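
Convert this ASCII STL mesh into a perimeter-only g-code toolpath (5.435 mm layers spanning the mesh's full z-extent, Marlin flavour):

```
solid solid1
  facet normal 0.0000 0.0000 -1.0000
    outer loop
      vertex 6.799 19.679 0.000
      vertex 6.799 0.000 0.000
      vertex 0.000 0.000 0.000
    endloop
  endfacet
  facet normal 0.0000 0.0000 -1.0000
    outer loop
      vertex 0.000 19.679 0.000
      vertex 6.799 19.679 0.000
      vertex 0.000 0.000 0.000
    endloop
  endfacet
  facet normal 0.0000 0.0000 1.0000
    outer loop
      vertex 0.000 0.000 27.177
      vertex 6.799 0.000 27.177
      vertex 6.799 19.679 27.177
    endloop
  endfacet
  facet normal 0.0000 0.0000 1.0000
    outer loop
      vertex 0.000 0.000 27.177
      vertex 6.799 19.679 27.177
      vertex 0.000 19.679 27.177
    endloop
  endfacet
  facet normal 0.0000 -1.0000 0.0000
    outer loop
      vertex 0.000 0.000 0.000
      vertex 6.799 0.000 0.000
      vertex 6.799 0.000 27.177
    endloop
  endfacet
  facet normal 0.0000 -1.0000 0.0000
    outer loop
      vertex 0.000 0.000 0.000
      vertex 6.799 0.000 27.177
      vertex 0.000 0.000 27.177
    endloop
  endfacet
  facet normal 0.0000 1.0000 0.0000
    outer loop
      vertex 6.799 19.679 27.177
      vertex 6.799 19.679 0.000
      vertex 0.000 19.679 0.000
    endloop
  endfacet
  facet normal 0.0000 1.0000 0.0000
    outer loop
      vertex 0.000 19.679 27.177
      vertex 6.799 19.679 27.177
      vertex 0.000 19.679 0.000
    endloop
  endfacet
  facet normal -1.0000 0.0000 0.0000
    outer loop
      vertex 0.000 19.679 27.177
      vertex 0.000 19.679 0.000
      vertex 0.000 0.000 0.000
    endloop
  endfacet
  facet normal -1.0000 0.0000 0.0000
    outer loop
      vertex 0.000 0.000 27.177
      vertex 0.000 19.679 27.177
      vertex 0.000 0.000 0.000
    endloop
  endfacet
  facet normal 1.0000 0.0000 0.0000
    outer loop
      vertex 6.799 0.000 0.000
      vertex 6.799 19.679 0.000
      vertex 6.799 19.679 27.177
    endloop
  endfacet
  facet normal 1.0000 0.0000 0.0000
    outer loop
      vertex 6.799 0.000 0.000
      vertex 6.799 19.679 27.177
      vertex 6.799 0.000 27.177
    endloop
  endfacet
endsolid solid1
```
; perimeter-only toolpath
G21 ; units = mm
G90 ; absolute positioning
G28 ; home
; layer 1
G0 Z5.435
G0 X0.000 Y0.000
G1 X6.799 Y0.000
G1 X6.799 Y19.679
G1 X0.000 Y19.679
G1 X0.000 Y0.000
; layer 2
G0 Z10.871
G0 X0.000 Y0.000
G1 X6.799 Y0.000
G1 X6.799 Y19.679
G1 X0.000 Y19.679
G1 X0.000 Y0.000
; layer 3
G0 Z16.306
G0 X0.000 Y0.000
G1 X6.799 Y0.000
G1 X6.799 Y19.679
G1 X0.000 Y19.679
G1 X0.000 Y0.000
; layer 4
G0 Z21.742
G0 X0.000 Y0.000
G1 X6.799 Y0.000
G1 X6.799 Y19.679
G1 X0.000 Y19.679
G1 X0.000 Y0.000
; layer 5
G0 Z27.177
G0 X0.000 Y0.000
G1 X6.799 Y0.000
G1 X6.799 Y19.679
G1 X0.000 Y19.679
G1 X0.000 Y0.000
M2 ; end

The solid is a rectangular box, roughly 6.8 × 19.7 mm footprint and 27.2 mm tall. Slicing at Δz = 5.435 mm — 5 equal slices spanning the solid's height, so layer i sits at z = i·h/5 — gives 5 non-empty perimeters. Each is a 4-segment closed polygon; G0 lifts to the layer z and rapids to the start vertex, then G1 traces the edges.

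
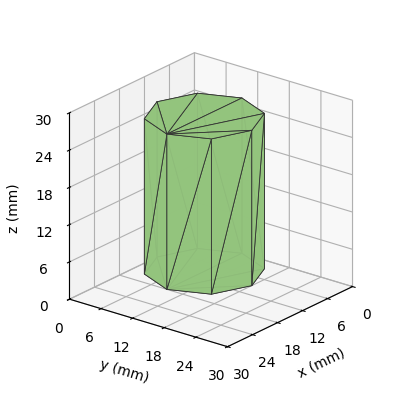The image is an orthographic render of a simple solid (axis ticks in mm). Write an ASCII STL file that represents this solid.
Reading the render: the shape is a regular 8-sided prism (a cylinder approximated with 8 flat sides), circumscribed radius ≈ 9 mm, height ≈ 25 mm (dimensions read to the nearest mm from the axis ticks). For the STL, each face is triangulated and given an outward normal.

solid part
  facet normal 0.0000 0.0000 -1.0000
    outer loop
      vertex 9.000 18.000 0.000
      vertex 15.364 15.364 0.000
      vertex 18.000 9.000 0.000
    endloop
  endfacet
  facet normal 0.0000 0.0000 -1.0000
    outer loop
      vertex 2.636 15.364 0.000
      vertex 9.000 18.000 0.000
      vertex 18.000 9.000 0.000
    endloop
  endfacet
  facet normal 0.0000 0.0000 -1.0000
    outer loop
      vertex 0.000 9.000 0.000
      vertex 2.636 15.364 0.000
      vertex 18.000 9.000 0.000
    endloop
  endfacet
  facet normal 0.0000 0.0000 -1.0000
    outer loop
      vertex 2.636 2.636 0.000
      vertex 0.000 9.000 0.000
      vertex 18.000 9.000 0.000
    endloop
  endfacet
  facet normal 0.0000 0.0000 -1.0000
    outer loop
      vertex 9.000 0.000 0.000
      vertex 2.636 2.636 0.000
      vertex 18.000 9.000 0.000
    endloop
  endfacet
  facet normal 0.0000 0.0000 -1.0000
    outer loop
      vertex 15.364 2.636 0.000
      vertex 9.000 0.000 0.000
      vertex 18.000 9.000 0.000
    endloop
  endfacet
  facet normal 0.0000 0.0000 1.0000
    outer loop
      vertex 18.000 9.000 25.000
      vertex 15.364 15.364 25.000
      vertex 9.000 18.000 25.000
    endloop
  endfacet
  facet normal 0.0000 0.0000 1.0000
    outer loop
      vertex 18.000 9.000 25.000
      vertex 9.000 18.000 25.000
      vertex 2.636 15.364 25.000
    endloop
  endfacet
  facet normal 0.0000 0.0000 1.0000
    outer loop
      vertex 18.000 9.000 25.000
      vertex 2.636 15.364 25.000
      vertex 0.000 9.000 25.000
    endloop
  endfacet
  facet normal 0.0000 0.0000 1.0000
    outer loop
      vertex 18.000 9.000 25.000
      vertex 0.000 9.000 25.000
      vertex 2.636 2.636 25.000
    endloop
  endfacet
  facet normal 0.0000 0.0000 1.0000
    outer loop
      vertex 18.000 9.000 25.000
      vertex 2.636 2.636 25.000
      vertex 9.000 0.000 25.000
    endloop
  endfacet
  facet normal 0.0000 0.0000 1.0000
    outer loop
      vertex 18.000 9.000 25.000
      vertex 9.000 0.000 25.000
      vertex 15.364 2.636 25.000
    endloop
  endfacet
  facet normal 0.9239 0.3827 0.0000
    outer loop
      vertex 18.000 9.000 0.000
      vertex 15.364 15.364 0.000
      vertex 15.364 15.364 25.000
    endloop
  endfacet
  facet normal 0.9239 0.3827 0.0000
    outer loop
      vertex 18.000 9.000 0.000
      vertex 15.364 15.364 25.000
      vertex 18.000 9.000 25.000
    endloop
  endfacet
  facet normal 0.3827 0.9239 0.0000
    outer loop
      vertex 15.364 15.364 0.000
      vertex 9.000 18.000 0.000
      vertex 9.000 18.000 25.000
    endloop
  endfacet
  facet normal 0.3827 0.9239 0.0000
    outer loop
      vertex 15.364 15.364 0.000
      vertex 9.000 18.000 25.000
      vertex 15.364 15.364 25.000
    endloop
  endfacet
  facet normal -0.3827 0.9239 0.0000
    outer loop
      vertex 9.000 18.000 0.000
      vertex 2.636 15.364 0.000
      vertex 2.636 15.364 25.000
    endloop
  endfacet
  facet normal -0.3827 0.9239 0.0000
    outer loop
      vertex 9.000 18.000 0.000
      vertex 2.636 15.364 25.000
      vertex 9.000 18.000 25.000
    endloop
  endfacet
  facet normal -0.9239 0.3827 0.0000
    outer loop
      vertex 2.636 15.364 0.000
      vertex 0.000 9.000 0.000
      vertex 0.000 9.000 25.000
    endloop
  endfacet
  facet normal -0.9239 0.3827 0.0000
    outer loop
      vertex 2.636 15.364 0.000
      vertex 0.000 9.000 25.000
      vertex 2.636 15.364 25.000
    endloop
  endfacet
  facet normal -0.9239 -0.3827 0.0000
    outer loop
      vertex 0.000 9.000 0.000
      vertex 2.636 2.636 0.000
      vertex 2.636 2.636 25.000
    endloop
  endfacet
  facet normal -0.9239 -0.3827 0.0000
    outer loop
      vertex 0.000 9.000 0.000
      vertex 2.636 2.636 25.000
      vertex 0.000 9.000 25.000
    endloop
  endfacet
  facet normal -0.3827 -0.9239 0.0000
    outer loop
      vertex 2.636 2.636 0.000
      vertex 9.000 0.000 0.000
      vertex 9.000 0.000 25.000
    endloop
  endfacet
  facet normal -0.3827 -0.9239 0.0000
    outer loop
      vertex 2.636 2.636 0.000
      vertex 9.000 0.000 25.000
      vertex 2.636 2.636 25.000
    endloop
  endfacet
  facet normal 0.3827 -0.9239 0.0000
    outer loop
      vertex 9.000 0.000 0.000
      vertex 15.364 2.636 0.000
      vertex 15.364 2.636 25.000
    endloop
  endfacet
  facet normal 0.3827 -0.9239 0.0000
    outer loop
      vertex 9.000 0.000 0.000
      vertex 15.364 2.636 25.000
      vertex 9.000 0.000 25.000
    endloop
  endfacet
  facet normal 0.9239 -0.3827 0.0000
    outer loop
      vertex 15.364 2.636 0.000
      vertex 18.000 9.000 0.000
      vertex 18.000 9.000 25.000
    endloop
  endfacet
  facet normal 0.9239 -0.3827 0.0000
    outer loop
      vertex 15.364 2.636 0.000
      vertex 18.000 9.000 25.000
      vertex 15.364 2.636 25.000
    endloop
  endfacet
endsolid part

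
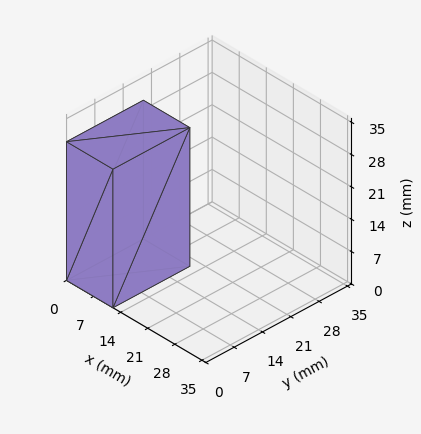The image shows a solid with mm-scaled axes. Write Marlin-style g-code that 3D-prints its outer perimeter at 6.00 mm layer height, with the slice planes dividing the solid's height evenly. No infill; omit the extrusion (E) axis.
Reading the render: the shape is a rectangular box, roughly 12 × 19 mm footprint and 30 mm tall (dimensions read to the nearest mm from the axis ticks). For the g-code, the solid's height is divided into equal slices at the stated Δz and each level perimeter traced with G1 moves after a G0 lift.

; perimeter-only toolpath
G21 ; units = mm
G90 ; absolute positioning
G28 ; home
; layer 1
G0 Z6.00
G0 X0.00 Y0.00
G1 X12.00 Y0.00
G1 X12.00 Y19.00
G1 X0.00 Y19.00
G1 X0.00 Y0.00
; layer 2
G0 Z12.00
G0 X0.00 Y0.00
G1 X12.00 Y0.00
G1 X12.00 Y19.00
G1 X0.00 Y19.00
G1 X0.00 Y0.00
; layer 3
G0 Z18.00
G0 X0.00 Y0.00
G1 X12.00 Y0.00
G1 X12.00 Y19.00
G1 X0.00 Y19.00
G1 X0.00 Y0.00
; layer 4
G0 Z24.00
G0 X0.00 Y0.00
G1 X12.00 Y0.00
G1 X12.00 Y19.00
G1 X0.00 Y19.00
G1 X0.00 Y0.00
; layer 5
G0 Z30.00
G0 X0.00 Y0.00
G1 X12.00 Y0.00
G1 X12.00 Y19.00
G1 X0.00 Y19.00
G1 X0.00 Y0.00
M2 ; end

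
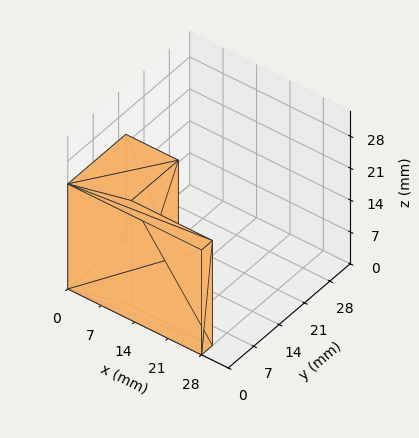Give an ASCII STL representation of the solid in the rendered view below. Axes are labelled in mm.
Reading the render: the shape is an L-shaped prism: outer 28 × 16 mm, arm thicknesses ≈ 3 mm (horizontal) and 11 mm (vertical), extruded 23 mm in z (dimensions read to the nearest mm from the axis ticks). For the STL, each face is triangulated and given an outward normal.

solid part
  facet normal 0.0000 0.0000 -1.0000
    outer loop
      vertex 28.000 3.000 0.000
      vertex 28.000 0.000 0.000
      vertex 0.000 0.000 0.000
    endloop
  endfacet
  facet normal 0.0000 0.0000 -1.0000
    outer loop
      vertex 11.000 3.000 0.000
      vertex 28.000 3.000 0.000
      vertex 0.000 0.000 0.000
    endloop
  endfacet
  facet normal 0.0000 0.0000 -1.0000
    outer loop
      vertex 11.000 16.000 0.000
      vertex 11.000 3.000 0.000
      vertex 0.000 0.000 0.000
    endloop
  endfacet
  facet normal 0.0000 0.0000 -1.0000
    outer loop
      vertex 0.000 16.000 0.000
      vertex 11.000 16.000 0.000
      vertex 0.000 0.000 0.000
    endloop
  endfacet
  facet normal 0.0000 0.0000 1.0000
    outer loop
      vertex 0.000 0.000 23.000
      vertex 28.000 0.000 23.000
      vertex 28.000 3.000 23.000
    endloop
  endfacet
  facet normal 0.0000 0.0000 1.0000
    outer loop
      vertex 0.000 0.000 23.000
      vertex 28.000 3.000 23.000
      vertex 11.000 3.000 23.000
    endloop
  endfacet
  facet normal 0.0000 0.0000 1.0000
    outer loop
      vertex 0.000 0.000 23.000
      vertex 11.000 3.000 23.000
      vertex 11.000 16.000 23.000
    endloop
  endfacet
  facet normal 0.0000 0.0000 1.0000
    outer loop
      vertex 0.000 0.000 23.000
      vertex 11.000 16.000 23.000
      vertex 0.000 16.000 23.000
    endloop
  endfacet
  facet normal 0.0000 -1.0000 0.0000
    outer loop
      vertex 0.000 0.000 0.000
      vertex 28.000 0.000 0.000
      vertex 28.000 0.000 23.000
    endloop
  endfacet
  facet normal 0.0000 -1.0000 0.0000
    outer loop
      vertex 0.000 0.000 0.000
      vertex 28.000 0.000 23.000
      vertex 0.000 0.000 23.000
    endloop
  endfacet
  facet normal 1.0000 0.0000 0.0000
    outer loop
      vertex 28.000 0.000 0.000
      vertex 28.000 3.000 0.000
      vertex 28.000 3.000 23.000
    endloop
  endfacet
  facet normal 1.0000 0.0000 0.0000
    outer loop
      vertex 28.000 0.000 0.000
      vertex 28.000 3.000 23.000
      vertex 28.000 0.000 23.000
    endloop
  endfacet
  facet normal 0.0000 1.0000 0.0000
    outer loop
      vertex 28.000 3.000 0.000
      vertex 11.000 3.000 0.000
      vertex 11.000 3.000 23.000
    endloop
  endfacet
  facet normal 0.0000 1.0000 0.0000
    outer loop
      vertex 28.000 3.000 0.000
      vertex 11.000 3.000 23.000
      vertex 28.000 3.000 23.000
    endloop
  endfacet
  facet normal 1.0000 0.0000 0.0000
    outer loop
      vertex 11.000 3.000 0.000
      vertex 11.000 16.000 0.000
      vertex 11.000 16.000 23.000
    endloop
  endfacet
  facet normal 1.0000 0.0000 0.0000
    outer loop
      vertex 11.000 3.000 0.000
      vertex 11.000 16.000 23.000
      vertex 11.000 3.000 23.000
    endloop
  endfacet
  facet normal 0.0000 1.0000 0.0000
    outer loop
      vertex 11.000 16.000 0.000
      vertex 0.000 16.000 0.000
      vertex 0.000 16.000 23.000
    endloop
  endfacet
  facet normal 0.0000 1.0000 0.0000
    outer loop
      vertex 11.000 16.000 0.000
      vertex 0.000 16.000 23.000
      vertex 11.000 16.000 23.000
    endloop
  endfacet
  facet normal -1.0000 0.0000 0.0000
    outer loop
      vertex 0.000 16.000 0.000
      vertex 0.000 0.000 0.000
      vertex 0.000 0.000 23.000
    endloop
  endfacet
  facet normal -1.0000 0.0000 0.0000
    outer loop
      vertex 0.000 16.000 0.000
      vertex 0.000 0.000 23.000
      vertex 0.000 16.000 23.000
    endloop
  endfacet
endsolid part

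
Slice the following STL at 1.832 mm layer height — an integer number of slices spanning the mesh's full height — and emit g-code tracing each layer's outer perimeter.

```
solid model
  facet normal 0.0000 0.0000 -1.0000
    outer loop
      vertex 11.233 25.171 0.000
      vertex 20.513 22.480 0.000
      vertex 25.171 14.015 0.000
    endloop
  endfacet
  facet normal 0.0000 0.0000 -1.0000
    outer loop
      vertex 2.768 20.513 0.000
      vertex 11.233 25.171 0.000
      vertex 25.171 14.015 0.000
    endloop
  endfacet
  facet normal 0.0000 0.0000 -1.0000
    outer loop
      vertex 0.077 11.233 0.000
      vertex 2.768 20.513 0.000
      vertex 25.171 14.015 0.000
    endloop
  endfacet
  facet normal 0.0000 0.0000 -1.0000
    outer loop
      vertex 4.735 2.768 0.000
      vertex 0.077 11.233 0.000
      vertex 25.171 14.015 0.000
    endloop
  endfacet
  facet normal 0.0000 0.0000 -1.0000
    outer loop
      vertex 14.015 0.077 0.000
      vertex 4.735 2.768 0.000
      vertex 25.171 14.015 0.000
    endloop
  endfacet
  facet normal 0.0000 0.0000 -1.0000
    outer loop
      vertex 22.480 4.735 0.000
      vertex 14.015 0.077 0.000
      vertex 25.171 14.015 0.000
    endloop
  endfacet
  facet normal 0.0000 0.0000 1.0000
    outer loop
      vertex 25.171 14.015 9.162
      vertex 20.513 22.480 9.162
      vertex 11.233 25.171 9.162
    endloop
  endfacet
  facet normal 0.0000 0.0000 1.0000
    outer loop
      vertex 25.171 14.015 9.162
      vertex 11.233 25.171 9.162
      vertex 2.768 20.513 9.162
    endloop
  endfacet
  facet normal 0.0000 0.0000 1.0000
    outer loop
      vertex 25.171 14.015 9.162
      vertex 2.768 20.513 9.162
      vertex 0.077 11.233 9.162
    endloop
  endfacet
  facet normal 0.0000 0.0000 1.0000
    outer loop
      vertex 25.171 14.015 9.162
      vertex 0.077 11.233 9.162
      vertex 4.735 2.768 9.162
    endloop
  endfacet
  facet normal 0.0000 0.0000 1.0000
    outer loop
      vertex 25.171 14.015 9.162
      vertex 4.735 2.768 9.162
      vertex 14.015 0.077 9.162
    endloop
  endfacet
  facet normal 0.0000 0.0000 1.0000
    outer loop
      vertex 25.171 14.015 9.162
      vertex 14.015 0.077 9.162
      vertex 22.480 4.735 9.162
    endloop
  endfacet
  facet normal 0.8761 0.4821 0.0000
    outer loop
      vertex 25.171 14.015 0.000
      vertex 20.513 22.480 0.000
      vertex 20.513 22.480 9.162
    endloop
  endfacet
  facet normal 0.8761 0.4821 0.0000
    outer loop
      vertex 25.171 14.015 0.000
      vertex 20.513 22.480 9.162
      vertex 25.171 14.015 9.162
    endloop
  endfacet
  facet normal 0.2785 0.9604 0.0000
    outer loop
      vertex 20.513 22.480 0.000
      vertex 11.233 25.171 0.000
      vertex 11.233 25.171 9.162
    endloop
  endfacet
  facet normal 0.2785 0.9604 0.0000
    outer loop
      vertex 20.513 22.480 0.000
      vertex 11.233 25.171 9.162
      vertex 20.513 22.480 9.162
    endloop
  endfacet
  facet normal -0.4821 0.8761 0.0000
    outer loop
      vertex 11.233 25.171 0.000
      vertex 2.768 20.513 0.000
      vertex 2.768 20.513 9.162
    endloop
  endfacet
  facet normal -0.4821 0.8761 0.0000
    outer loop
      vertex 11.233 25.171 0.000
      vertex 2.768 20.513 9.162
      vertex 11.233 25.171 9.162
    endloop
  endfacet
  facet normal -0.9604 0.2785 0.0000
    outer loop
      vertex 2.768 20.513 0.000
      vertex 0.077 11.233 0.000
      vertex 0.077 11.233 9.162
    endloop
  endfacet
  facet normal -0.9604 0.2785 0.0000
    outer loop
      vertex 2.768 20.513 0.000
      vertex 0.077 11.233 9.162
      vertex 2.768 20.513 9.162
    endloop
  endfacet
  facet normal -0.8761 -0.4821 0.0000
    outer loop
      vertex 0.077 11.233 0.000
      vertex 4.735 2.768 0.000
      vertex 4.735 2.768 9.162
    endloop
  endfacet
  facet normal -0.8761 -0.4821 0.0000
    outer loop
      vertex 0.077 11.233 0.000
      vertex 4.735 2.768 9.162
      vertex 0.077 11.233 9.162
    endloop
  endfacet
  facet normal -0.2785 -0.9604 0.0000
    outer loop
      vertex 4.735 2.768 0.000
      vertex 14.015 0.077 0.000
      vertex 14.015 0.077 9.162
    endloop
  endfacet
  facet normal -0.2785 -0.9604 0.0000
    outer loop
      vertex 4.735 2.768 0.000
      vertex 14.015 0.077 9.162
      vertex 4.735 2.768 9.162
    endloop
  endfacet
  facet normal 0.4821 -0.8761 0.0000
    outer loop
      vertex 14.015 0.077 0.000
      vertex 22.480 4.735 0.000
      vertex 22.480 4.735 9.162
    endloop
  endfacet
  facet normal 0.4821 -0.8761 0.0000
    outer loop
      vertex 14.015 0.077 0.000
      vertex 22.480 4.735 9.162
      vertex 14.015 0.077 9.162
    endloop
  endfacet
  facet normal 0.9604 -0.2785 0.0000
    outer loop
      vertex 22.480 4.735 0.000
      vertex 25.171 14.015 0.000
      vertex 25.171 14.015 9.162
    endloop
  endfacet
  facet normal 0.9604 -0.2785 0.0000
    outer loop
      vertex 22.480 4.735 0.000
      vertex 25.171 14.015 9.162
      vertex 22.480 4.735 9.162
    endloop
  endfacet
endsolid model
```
; perimeter-only toolpath
G21 ; units = mm
G90 ; absolute positioning
G28 ; home
; layer 1
G0 Z1.832
G0 X25.171 Y14.015
G1 X20.513 Y22.480
G1 X11.233 Y25.171
G1 X2.768 Y20.513
G1 X0.077 Y11.233
G1 X4.735 Y2.768
G1 X14.015 Y0.077
G1 X22.480 Y4.735
G1 X25.171 Y14.015
; layer 2
G0 Z3.665
G0 X25.171 Y14.015
G1 X20.513 Y22.480
G1 X11.233 Y25.171
G1 X2.768 Y20.513
G1 X0.077 Y11.233
G1 X4.735 Y2.768
G1 X14.015 Y0.077
G1 X22.480 Y4.735
G1 X25.171 Y14.015
; layer 3
G0 Z5.497
G0 X25.171 Y14.015
G1 X20.513 Y22.480
G1 X11.233 Y25.171
G1 X2.768 Y20.513
G1 X0.077 Y11.233
G1 X4.735 Y2.768
G1 X14.015 Y0.077
G1 X22.480 Y4.735
G1 X25.171 Y14.015
; layer 4
G0 Z7.330
G0 X25.171 Y14.015
G1 X20.513 Y22.480
G1 X11.233 Y25.171
G1 X2.768 Y20.513
G1 X0.077 Y11.233
G1 X4.735 Y2.768
G1 X14.015 Y0.077
G1 X22.480 Y4.735
G1 X25.171 Y14.015
; layer 5
G0 Z9.162
G0 X25.171 Y14.015
G1 X20.513 Y22.480
G1 X11.233 Y25.171
G1 X2.768 Y20.513
G1 X0.077 Y11.233
G1 X4.735 Y2.768
G1 X14.015 Y0.077
G1 X22.480 Y4.735
G1 X25.171 Y14.015
M2 ; end

The solid is a regular 8-sided prism (a cylinder approximated with 8 flat sides), circumscribed radius ≈ 12.6 mm, height ≈ 9.16 mm. Slicing at Δz = 1.832 mm — 5 equal slices spanning the solid's height, so layer i sits at z = i·h/5 — gives 5 non-empty perimeters. Each is a 8-segment closed polygon; G0 lifts to the layer z and rapids to the start vertex, then G1 traces the edges.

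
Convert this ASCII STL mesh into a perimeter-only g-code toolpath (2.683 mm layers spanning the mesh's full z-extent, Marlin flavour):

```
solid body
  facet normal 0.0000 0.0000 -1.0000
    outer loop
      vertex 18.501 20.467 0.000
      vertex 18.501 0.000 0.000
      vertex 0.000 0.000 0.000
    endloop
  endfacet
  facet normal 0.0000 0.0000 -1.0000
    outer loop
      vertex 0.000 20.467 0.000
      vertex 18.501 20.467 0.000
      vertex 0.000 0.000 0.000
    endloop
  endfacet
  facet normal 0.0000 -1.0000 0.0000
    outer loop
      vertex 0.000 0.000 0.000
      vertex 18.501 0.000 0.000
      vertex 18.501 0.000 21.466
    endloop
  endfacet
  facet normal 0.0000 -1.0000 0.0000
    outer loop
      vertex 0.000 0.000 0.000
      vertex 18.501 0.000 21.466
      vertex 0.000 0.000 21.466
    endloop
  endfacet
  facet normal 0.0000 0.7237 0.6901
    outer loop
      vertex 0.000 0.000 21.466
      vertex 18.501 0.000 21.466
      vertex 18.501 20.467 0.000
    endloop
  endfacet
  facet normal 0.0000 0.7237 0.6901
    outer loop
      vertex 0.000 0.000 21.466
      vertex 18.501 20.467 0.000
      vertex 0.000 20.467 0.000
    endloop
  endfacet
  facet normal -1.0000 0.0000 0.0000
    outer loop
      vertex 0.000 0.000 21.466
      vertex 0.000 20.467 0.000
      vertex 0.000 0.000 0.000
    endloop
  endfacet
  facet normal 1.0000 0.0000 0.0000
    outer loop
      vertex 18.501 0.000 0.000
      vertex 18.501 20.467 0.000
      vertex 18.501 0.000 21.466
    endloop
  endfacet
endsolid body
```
; perimeter-only toolpath
G21 ; units = mm
G90 ; absolute positioning
G28 ; home
; layer 1
G0 Z2.683
G0 X0.000 Y0.000
G1 X18.501 Y0.000
G1 X18.501 Y17.909
G1 X0.000 Y17.909
G1 X0.000 Y0.000
; layer 2
G0 Z5.367
G0 X0.000 Y0.000
G1 X18.501 Y0.000
G1 X18.501 Y15.350
G1 X0.000 Y15.350
G1 X0.000 Y0.000
; layer 3
G0 Z8.050
G0 X0.000 Y0.000
G1 X18.501 Y0.000
G1 X18.501 Y12.792
G1 X0.000 Y12.792
G1 X0.000 Y0.000
; layer 4
G0 Z10.733
G0 X0.000 Y0.000
G1 X18.501 Y0.000
G1 X18.501 Y10.233
G1 X0.000 Y10.233
G1 X0.000 Y0.000
; layer 5
G0 Z13.416
G0 X0.000 Y0.000
G1 X18.501 Y0.000
G1 X18.501 Y7.675
G1 X0.000 Y7.675
G1 X0.000 Y0.000
; layer 6
G0 Z16.099
G0 X0.000 Y0.000
G1 X18.501 Y0.000
G1 X18.501 Y5.117
G1 X0.000 Y5.117
G1 X0.000 Y0.000
; layer 7
G0 Z18.783
G0 X0.000 Y0.000
G1 X18.501 Y0.000
G1 X18.501 Y2.558
G1 X0.000 Y2.558
G1 X0.000 Y0.000
M2 ; end

The solid is a wedge (ramp): 18.5 × 20.5 mm base, rising to 21.5 mm along the y=0 edge and sloping linearly to z=0 at y=20.5. Slicing at Δz = 2.683 mm — 8 equal slices spanning the solid's height, so layer i sits at z = i·h/8 — gives 7 non-empty perimeters. Each is a 4-segment closed polygon; G0 lifts to the layer z and rapids to the start vertex, then G1 traces the edges. The cross-section shrinks linearly with z (the slice at the apex is degenerate and omitted).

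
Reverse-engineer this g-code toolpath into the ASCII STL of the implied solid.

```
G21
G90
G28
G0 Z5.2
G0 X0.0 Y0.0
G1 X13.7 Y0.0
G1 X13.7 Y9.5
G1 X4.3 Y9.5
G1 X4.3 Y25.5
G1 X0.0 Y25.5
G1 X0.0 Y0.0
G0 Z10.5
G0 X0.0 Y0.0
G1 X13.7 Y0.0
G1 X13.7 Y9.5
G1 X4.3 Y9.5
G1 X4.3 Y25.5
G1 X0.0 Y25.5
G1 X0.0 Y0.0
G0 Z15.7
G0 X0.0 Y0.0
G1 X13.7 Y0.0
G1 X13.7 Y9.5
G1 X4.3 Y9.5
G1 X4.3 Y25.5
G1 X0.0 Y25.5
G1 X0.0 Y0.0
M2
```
solid part
  facet normal 0.0000 0.0000 -1.0000
    outer loop
      vertex 13.7 9.5 0.0
      vertex 13.7 0.0 0.0
      vertex 0.0 0.0 0.0
    endloop
  endfacet
  facet normal 0.0000 0.0000 -1.0000
    outer loop
      vertex 4.3 9.5 0.0
      vertex 13.7 9.5 0.0
      vertex 0.0 0.0 0.0
    endloop
  endfacet
  facet normal 0.0000 0.0000 -1.0000
    outer loop
      vertex 4.3 25.5 0.0
      vertex 4.3 9.5 0.0
      vertex 0.0 0.0 0.0
    endloop
  endfacet
  facet normal 0.0000 0.0000 -1.0000
    outer loop
      vertex 0.0 25.5 0.0
      vertex 4.3 25.5 0.0
      vertex 0.0 0.0 0.0
    endloop
  endfacet
  facet normal 0.0000 0.0000 1.0000
    outer loop
      vertex 0.0 0.0 15.7
      vertex 13.7 0.0 15.7
      vertex 13.7 9.5 15.7
    endloop
  endfacet
  facet normal 0.0000 0.0000 1.0000
    outer loop
      vertex 0.0 0.0 15.7
      vertex 13.7 9.5 15.7
      vertex 4.3 9.5 15.7
    endloop
  endfacet
  facet normal 0.0000 0.0000 1.0000
    outer loop
      vertex 0.0 0.0 15.7
      vertex 4.3 9.5 15.7
      vertex 4.3 25.5 15.7
    endloop
  endfacet
  facet normal 0.0000 0.0000 1.0000
    outer loop
      vertex 0.0 0.0 15.7
      vertex 4.3 25.5 15.7
      vertex 0.0 25.5 15.7
    endloop
  endfacet
  facet normal 0.0000 -1.0000 0.0000
    outer loop
      vertex 0.0 0.0 0.0
      vertex 13.7 0.0 0.0
      vertex 13.7 0.0 15.7
    endloop
  endfacet
  facet normal 0.0000 -1.0000 0.0000
    outer loop
      vertex 0.0 0.0 0.0
      vertex 13.7 0.0 15.7
      vertex 0.0 0.0 15.7
    endloop
  endfacet
  facet normal 1.0000 0.0000 0.0000
    outer loop
      vertex 13.7 0.0 0.0
      vertex 13.7 9.5 0.0
      vertex 13.7 9.5 15.7
    endloop
  endfacet
  facet normal 1.0000 0.0000 0.0000
    outer loop
      vertex 13.7 0.0 0.0
      vertex 13.7 9.5 15.7
      vertex 13.7 0.0 15.7
    endloop
  endfacet
  facet normal 0.0000 1.0000 0.0000
    outer loop
      vertex 13.7 9.5 0.0
      vertex 4.3 9.5 0.0
      vertex 4.3 9.5 15.7
    endloop
  endfacet
  facet normal 0.0000 1.0000 0.0000
    outer loop
      vertex 13.7 9.5 0.0
      vertex 4.3 9.5 15.7
      vertex 13.7 9.5 15.7
    endloop
  endfacet
  facet normal 1.0000 0.0000 0.0000
    outer loop
      vertex 4.3 9.5 0.0
      vertex 4.3 25.5 0.0
      vertex 4.3 25.5 15.7
    endloop
  endfacet
  facet normal 1.0000 0.0000 0.0000
    outer loop
      vertex 4.3 9.5 0.0
      vertex 4.3 25.5 15.7
      vertex 4.3 9.5 15.7
    endloop
  endfacet
  facet normal 0.0000 1.0000 0.0000
    outer loop
      vertex 4.3 25.5 0.0
      vertex 0.0 25.5 0.0
      vertex 0.0 25.5 15.7
    endloop
  endfacet
  facet normal 0.0000 1.0000 0.0000
    outer loop
      vertex 4.3 25.5 0.0
      vertex 0.0 25.5 15.7
      vertex 4.3 25.5 15.7
    endloop
  endfacet
  facet normal -1.0000 0.0000 0.0000
    outer loop
      vertex 0.0 25.5 0.0
      vertex 0.0 0.0 0.0
      vertex 0.0 0.0 15.7
    endloop
  endfacet
  facet normal -1.0000 0.0000 0.0000
    outer loop
      vertex 0.0 25.5 0.0
      vertex 0.0 0.0 15.7
      vertex 0.0 25.5 15.7
    endloop
  endfacet
endsolid part

The G0 Z moves step by Δz≈5.2 mm. Every layer's G1 loop is the same polygon, so the solid is a straight extrusion of it from z=0 to z≈15.7. Closing with flat bottom and top caps and triangulating gives 20 facets — an L-shaped prism: outer 13.7 × 25.5 mm, arm thicknesses ≈ 9.5 mm (horizontal) and 4.3 mm (vertical), extruded 15.7 mm in z.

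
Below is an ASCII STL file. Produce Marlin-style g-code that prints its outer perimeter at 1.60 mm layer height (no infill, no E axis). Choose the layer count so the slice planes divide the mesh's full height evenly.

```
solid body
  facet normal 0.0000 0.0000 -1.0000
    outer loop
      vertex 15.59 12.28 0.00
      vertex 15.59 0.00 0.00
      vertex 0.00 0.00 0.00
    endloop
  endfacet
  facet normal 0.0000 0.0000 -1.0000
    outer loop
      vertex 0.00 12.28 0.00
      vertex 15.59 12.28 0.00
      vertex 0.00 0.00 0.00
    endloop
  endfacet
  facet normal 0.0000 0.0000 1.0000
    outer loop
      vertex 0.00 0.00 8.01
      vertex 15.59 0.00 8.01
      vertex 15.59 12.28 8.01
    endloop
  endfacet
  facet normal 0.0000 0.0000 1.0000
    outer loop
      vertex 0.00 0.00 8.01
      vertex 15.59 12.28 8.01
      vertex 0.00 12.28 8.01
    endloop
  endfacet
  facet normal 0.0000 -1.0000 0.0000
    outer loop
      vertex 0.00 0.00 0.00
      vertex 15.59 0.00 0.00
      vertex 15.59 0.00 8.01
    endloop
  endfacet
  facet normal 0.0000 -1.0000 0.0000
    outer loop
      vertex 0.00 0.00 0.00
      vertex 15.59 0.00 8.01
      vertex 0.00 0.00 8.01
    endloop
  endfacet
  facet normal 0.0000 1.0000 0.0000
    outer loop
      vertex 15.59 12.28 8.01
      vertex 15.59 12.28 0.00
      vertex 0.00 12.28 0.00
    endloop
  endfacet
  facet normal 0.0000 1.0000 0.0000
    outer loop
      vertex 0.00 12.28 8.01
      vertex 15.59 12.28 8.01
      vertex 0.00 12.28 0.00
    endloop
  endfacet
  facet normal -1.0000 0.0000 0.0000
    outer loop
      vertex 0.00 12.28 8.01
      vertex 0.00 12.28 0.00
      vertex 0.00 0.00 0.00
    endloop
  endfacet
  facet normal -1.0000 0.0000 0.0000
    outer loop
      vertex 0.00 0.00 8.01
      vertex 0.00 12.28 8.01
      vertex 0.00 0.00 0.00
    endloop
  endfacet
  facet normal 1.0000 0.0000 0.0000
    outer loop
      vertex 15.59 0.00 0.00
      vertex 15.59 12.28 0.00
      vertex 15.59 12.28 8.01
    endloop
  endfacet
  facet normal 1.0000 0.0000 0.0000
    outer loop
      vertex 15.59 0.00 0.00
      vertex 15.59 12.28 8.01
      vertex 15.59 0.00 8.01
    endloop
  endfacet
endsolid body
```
; perimeter-only toolpath
G21 ; units = mm
G90 ; absolute positioning
G28 ; home
; layer 1
G0 Z1.60
G0 X0.00 Y0.00
G1 X15.59 Y0.00
G1 X15.59 Y12.28
G1 X0.00 Y12.28
G1 X0.00 Y0.00
; layer 2
G0 Z3.20
G0 X0.00 Y0.00
G1 X15.59 Y0.00
G1 X15.59 Y12.28
G1 X0.00 Y12.28
G1 X0.00 Y0.00
; layer 3
G0 Z4.81
G0 X0.00 Y0.00
G1 X15.59 Y0.00
G1 X15.59 Y12.28
G1 X0.00 Y12.28
G1 X0.00 Y0.00
; layer 4
G0 Z6.41
G0 X0.00 Y0.00
G1 X15.59 Y0.00
G1 X15.59 Y12.28
G1 X0.00 Y12.28
G1 X0.00 Y0.00
; layer 5
G0 Z8.01
G0 X0.00 Y0.00
G1 X15.59 Y0.00
G1 X15.59 Y12.28
G1 X0.00 Y12.28
G1 X0.00 Y0.00
M2 ; end

The solid is a rectangular box, roughly 15.6 × 12.3 mm footprint and 8.01 mm tall. Slicing at Δz = 1.60 mm — 5 equal slices spanning the solid's height, so layer i sits at z = i·h/5 — gives 5 non-empty perimeters. Each is a 4-segment closed polygon; G0 lifts to the layer z and rapids to the start vertex, then G1 traces the edges.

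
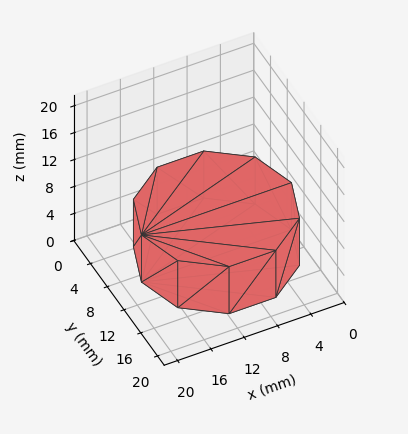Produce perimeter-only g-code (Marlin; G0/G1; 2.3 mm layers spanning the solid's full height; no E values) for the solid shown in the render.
Reading the render: the shape is a regular 10-sided prism (a cylinder approximated with 10 flat sides), circumscribed radius ≈ 9 mm, height ≈ 7 mm (dimensions read to the nearest mm from the axis ticks). For the g-code, the solid's height is divided into equal slices at the stated Δz and each level perimeter traced with G1 moves after a G0 lift.

; perimeter-only toolpath
G21 ; units = mm
G90 ; absolute positioning
G28 ; home
; layer 1
G0 Z2.3
G0 X18.0 Y9.0
G1 X16.3 Y14.3
G1 X11.8 Y17.6
G1 X6.2 Y17.6
G1 X1.7 Y14.3
G1 X0.0 Y9.0
G1 X1.7 Y3.7
G1 X6.2 Y0.4
G1 X11.8 Y0.4
G1 X16.3 Y3.7
G1 X18.0 Y9.0
; layer 2
G0 Z4.7
G0 X18.0 Y9.0
G1 X16.3 Y14.3
G1 X11.8 Y17.6
G1 X6.2 Y17.6
G1 X1.7 Y14.3
G1 X0.0 Y9.0
G1 X1.7 Y3.7
G1 X6.2 Y0.4
G1 X11.8 Y0.4
G1 X16.3 Y3.7
G1 X18.0 Y9.0
; layer 3
G0 Z7.0
G0 X18.0 Y9.0
G1 X16.3 Y14.3
G1 X11.8 Y17.6
G1 X6.2 Y17.6
G1 X1.7 Y14.3
G1 X0.0 Y9.0
G1 X1.7 Y3.7
G1 X6.2 Y0.4
G1 X11.8 Y0.4
G1 X16.3 Y3.7
G1 X18.0 Y9.0
M2 ; end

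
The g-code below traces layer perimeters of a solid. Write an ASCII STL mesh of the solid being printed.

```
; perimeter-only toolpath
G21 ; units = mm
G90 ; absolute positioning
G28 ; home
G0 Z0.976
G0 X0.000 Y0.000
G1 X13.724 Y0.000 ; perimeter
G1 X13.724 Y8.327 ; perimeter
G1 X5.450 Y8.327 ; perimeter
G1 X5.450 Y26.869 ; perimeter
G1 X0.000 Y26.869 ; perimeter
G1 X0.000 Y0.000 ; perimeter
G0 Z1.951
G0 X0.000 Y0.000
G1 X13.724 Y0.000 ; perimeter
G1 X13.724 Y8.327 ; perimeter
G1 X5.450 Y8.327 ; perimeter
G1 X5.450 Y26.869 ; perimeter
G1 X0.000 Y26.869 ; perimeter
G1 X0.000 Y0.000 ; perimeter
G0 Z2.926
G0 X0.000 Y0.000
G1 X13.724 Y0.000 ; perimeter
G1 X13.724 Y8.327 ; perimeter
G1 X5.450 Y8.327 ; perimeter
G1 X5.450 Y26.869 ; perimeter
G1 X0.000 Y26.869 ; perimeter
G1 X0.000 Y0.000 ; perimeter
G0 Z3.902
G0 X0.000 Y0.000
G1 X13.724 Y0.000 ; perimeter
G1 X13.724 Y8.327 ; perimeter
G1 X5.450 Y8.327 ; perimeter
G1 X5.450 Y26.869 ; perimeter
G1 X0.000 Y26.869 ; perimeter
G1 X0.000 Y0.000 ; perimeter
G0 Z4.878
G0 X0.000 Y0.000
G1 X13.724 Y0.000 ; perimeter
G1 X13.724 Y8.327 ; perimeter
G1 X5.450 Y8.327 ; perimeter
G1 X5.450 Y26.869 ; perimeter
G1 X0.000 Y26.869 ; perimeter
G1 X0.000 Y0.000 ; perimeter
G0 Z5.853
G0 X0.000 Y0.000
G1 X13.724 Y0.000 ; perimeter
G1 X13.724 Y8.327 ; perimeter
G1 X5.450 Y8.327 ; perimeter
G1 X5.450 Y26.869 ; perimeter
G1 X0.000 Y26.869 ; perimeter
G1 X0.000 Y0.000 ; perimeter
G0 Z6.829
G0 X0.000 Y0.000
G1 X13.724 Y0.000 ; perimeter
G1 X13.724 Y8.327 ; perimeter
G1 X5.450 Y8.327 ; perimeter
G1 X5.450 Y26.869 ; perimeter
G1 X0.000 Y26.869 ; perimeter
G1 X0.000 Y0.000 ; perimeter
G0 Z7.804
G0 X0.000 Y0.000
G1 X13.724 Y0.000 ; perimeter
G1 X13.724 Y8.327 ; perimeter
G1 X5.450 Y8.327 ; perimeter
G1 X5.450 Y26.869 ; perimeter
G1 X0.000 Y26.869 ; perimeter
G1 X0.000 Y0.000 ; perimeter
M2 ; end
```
solid part
  facet normal 0.0000 0.0000 -1.0000
    outer loop
      vertex 13.724 8.327 0.000
      vertex 13.724 0.000 0.000
      vertex 0.000 0.000 0.000
    endloop
  endfacet
  facet normal 0.0000 0.0000 -1.0000
    outer loop
      vertex 5.450 8.327 0.000
      vertex 13.724 8.327 0.000
      vertex 0.000 0.000 0.000
    endloop
  endfacet
  facet normal 0.0000 0.0000 -1.0000
    outer loop
      vertex 5.450 26.869 0.000
      vertex 5.450 8.327 0.000
      vertex 0.000 0.000 0.000
    endloop
  endfacet
  facet normal 0.0000 0.0000 -1.0000
    outer loop
      vertex 0.000 26.869 0.000
      vertex 5.450 26.869 0.000
      vertex 0.000 0.000 0.000
    endloop
  endfacet
  facet normal 0.0000 0.0000 1.0000
    outer loop
      vertex 0.000 0.000 7.804
      vertex 13.724 0.000 7.804
      vertex 13.724 8.327 7.804
    endloop
  endfacet
  facet normal 0.0000 0.0000 1.0000
    outer loop
      vertex 0.000 0.000 7.804
      vertex 13.724 8.327 7.804
      vertex 5.450 8.327 7.804
    endloop
  endfacet
  facet normal 0.0000 0.0000 1.0000
    outer loop
      vertex 0.000 0.000 7.804
      vertex 5.450 8.327 7.804
      vertex 5.450 26.869 7.804
    endloop
  endfacet
  facet normal 0.0000 0.0000 1.0000
    outer loop
      vertex 0.000 0.000 7.804
      vertex 5.450 26.869 7.804
      vertex 0.000 26.869 7.804
    endloop
  endfacet
  facet normal 0.0000 -1.0000 0.0000
    outer loop
      vertex 0.000 0.000 0.000
      vertex 13.724 0.000 0.000
      vertex 13.724 0.000 7.804
    endloop
  endfacet
  facet normal 0.0000 -1.0000 0.0000
    outer loop
      vertex 0.000 0.000 0.000
      vertex 13.724 0.000 7.804
      vertex 0.000 0.000 7.804
    endloop
  endfacet
  facet normal 1.0000 0.0000 0.0000
    outer loop
      vertex 13.724 0.000 0.000
      vertex 13.724 8.327 0.000
      vertex 13.724 8.327 7.804
    endloop
  endfacet
  facet normal 1.0000 0.0000 0.0000
    outer loop
      vertex 13.724 0.000 0.000
      vertex 13.724 8.327 7.804
      vertex 13.724 0.000 7.804
    endloop
  endfacet
  facet normal 0.0000 1.0000 0.0000
    outer loop
      vertex 13.724 8.327 0.000
      vertex 5.450 8.327 0.000
      vertex 5.450 8.327 7.804
    endloop
  endfacet
  facet normal 0.0000 1.0000 0.0000
    outer loop
      vertex 13.724 8.327 0.000
      vertex 5.450 8.327 7.804
      vertex 13.724 8.327 7.804
    endloop
  endfacet
  facet normal 1.0000 0.0000 0.0000
    outer loop
      vertex 5.450 8.327 0.000
      vertex 5.450 26.869 0.000
      vertex 5.450 26.869 7.804
    endloop
  endfacet
  facet normal 1.0000 0.0000 0.0000
    outer loop
      vertex 5.450 8.327 0.000
      vertex 5.450 26.869 7.804
      vertex 5.450 8.327 7.804
    endloop
  endfacet
  facet normal 0.0000 1.0000 0.0000
    outer loop
      vertex 5.450 26.869 0.000
      vertex 0.000 26.869 0.000
      vertex 0.000 26.869 7.804
    endloop
  endfacet
  facet normal 0.0000 1.0000 0.0000
    outer loop
      vertex 5.450 26.869 0.000
      vertex 0.000 26.869 7.804
      vertex 5.450 26.869 7.804
    endloop
  endfacet
  facet normal -1.0000 0.0000 0.0000
    outer loop
      vertex 0.000 26.869 0.000
      vertex 0.000 0.000 0.000
      vertex 0.000 0.000 7.804
    endloop
  endfacet
  facet normal -1.0000 0.0000 0.0000
    outer loop
      vertex 0.000 26.869 0.000
      vertex 0.000 0.000 7.804
      vertex 0.000 26.869 7.804
    endloop
  endfacet
endsolid part

The G0 Z moves step by Δz≈0.976 mm. Every layer's G1 loop is the same polygon, so the solid is a straight extrusion of it from z=0 to z≈7.8. Closing with flat bottom and top caps and triangulating gives 20 facets — an L-shaped prism: outer 13.7 × 26.9 mm, arm thicknesses ≈ 8.33 mm (horizontal) and 5.45 mm (vertical), extruded 7.8 mm in z.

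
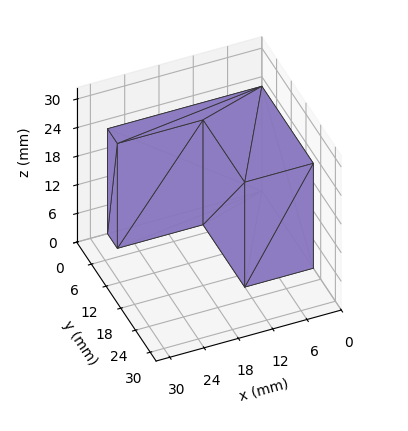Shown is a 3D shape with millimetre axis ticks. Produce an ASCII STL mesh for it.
Reading the render: the shape is an L-shaped prism: outer 27 × 21 mm, arm thicknesses ≈ 4 mm (horizontal) and 12 mm (vertical), extruded 22 mm in z (dimensions read to the nearest mm from the axis ticks). For the STL, each face is triangulated and given an outward normal.

solid part
  facet normal 0.0000 0.0000 -1.0000
    outer loop
      vertex 27.0 4.0 0.0
      vertex 27.0 0.0 0.0
      vertex 0.0 0.0 0.0
    endloop
  endfacet
  facet normal 0.0000 0.0000 -1.0000
    outer loop
      vertex 12.0 4.0 0.0
      vertex 27.0 4.0 0.0
      vertex 0.0 0.0 0.0
    endloop
  endfacet
  facet normal 0.0000 0.0000 -1.0000
    outer loop
      vertex 12.0 21.0 0.0
      vertex 12.0 4.0 0.0
      vertex 0.0 0.0 0.0
    endloop
  endfacet
  facet normal 0.0000 0.0000 -1.0000
    outer loop
      vertex 0.0 21.0 0.0
      vertex 12.0 21.0 0.0
      vertex 0.0 0.0 0.0
    endloop
  endfacet
  facet normal 0.0000 0.0000 1.0000
    outer loop
      vertex 0.0 0.0 22.0
      vertex 27.0 0.0 22.0
      vertex 27.0 4.0 22.0
    endloop
  endfacet
  facet normal 0.0000 0.0000 1.0000
    outer loop
      vertex 0.0 0.0 22.0
      vertex 27.0 4.0 22.0
      vertex 12.0 4.0 22.0
    endloop
  endfacet
  facet normal 0.0000 0.0000 1.0000
    outer loop
      vertex 0.0 0.0 22.0
      vertex 12.0 4.0 22.0
      vertex 12.0 21.0 22.0
    endloop
  endfacet
  facet normal 0.0000 0.0000 1.0000
    outer loop
      vertex 0.0 0.0 22.0
      vertex 12.0 21.0 22.0
      vertex 0.0 21.0 22.0
    endloop
  endfacet
  facet normal 0.0000 -1.0000 0.0000
    outer loop
      vertex 0.0 0.0 0.0
      vertex 27.0 0.0 0.0
      vertex 27.0 0.0 22.0
    endloop
  endfacet
  facet normal 0.0000 -1.0000 0.0000
    outer loop
      vertex 0.0 0.0 0.0
      vertex 27.0 0.0 22.0
      vertex 0.0 0.0 22.0
    endloop
  endfacet
  facet normal 1.0000 0.0000 0.0000
    outer loop
      vertex 27.0 0.0 0.0
      vertex 27.0 4.0 0.0
      vertex 27.0 4.0 22.0
    endloop
  endfacet
  facet normal 1.0000 0.0000 0.0000
    outer loop
      vertex 27.0 0.0 0.0
      vertex 27.0 4.0 22.0
      vertex 27.0 0.0 22.0
    endloop
  endfacet
  facet normal 0.0000 1.0000 0.0000
    outer loop
      vertex 27.0 4.0 0.0
      vertex 12.0 4.0 0.0
      vertex 12.0 4.0 22.0
    endloop
  endfacet
  facet normal 0.0000 1.0000 0.0000
    outer loop
      vertex 27.0 4.0 0.0
      vertex 12.0 4.0 22.0
      vertex 27.0 4.0 22.0
    endloop
  endfacet
  facet normal 1.0000 0.0000 0.0000
    outer loop
      vertex 12.0 4.0 0.0
      vertex 12.0 21.0 0.0
      vertex 12.0 21.0 22.0
    endloop
  endfacet
  facet normal 1.0000 0.0000 0.0000
    outer loop
      vertex 12.0 4.0 0.0
      vertex 12.0 21.0 22.0
      vertex 12.0 4.0 22.0
    endloop
  endfacet
  facet normal 0.0000 1.0000 0.0000
    outer loop
      vertex 12.0 21.0 0.0
      vertex 0.0 21.0 0.0
      vertex 0.0 21.0 22.0
    endloop
  endfacet
  facet normal 0.0000 1.0000 0.0000
    outer loop
      vertex 12.0 21.0 0.0
      vertex 0.0 21.0 22.0
      vertex 12.0 21.0 22.0
    endloop
  endfacet
  facet normal -1.0000 0.0000 0.0000
    outer loop
      vertex 0.0 21.0 0.0
      vertex 0.0 0.0 0.0
      vertex 0.0 0.0 22.0
    endloop
  endfacet
  facet normal -1.0000 0.0000 0.0000
    outer loop
      vertex 0.0 21.0 0.0
      vertex 0.0 0.0 22.0
      vertex 0.0 21.0 22.0
    endloop
  endfacet
endsolid part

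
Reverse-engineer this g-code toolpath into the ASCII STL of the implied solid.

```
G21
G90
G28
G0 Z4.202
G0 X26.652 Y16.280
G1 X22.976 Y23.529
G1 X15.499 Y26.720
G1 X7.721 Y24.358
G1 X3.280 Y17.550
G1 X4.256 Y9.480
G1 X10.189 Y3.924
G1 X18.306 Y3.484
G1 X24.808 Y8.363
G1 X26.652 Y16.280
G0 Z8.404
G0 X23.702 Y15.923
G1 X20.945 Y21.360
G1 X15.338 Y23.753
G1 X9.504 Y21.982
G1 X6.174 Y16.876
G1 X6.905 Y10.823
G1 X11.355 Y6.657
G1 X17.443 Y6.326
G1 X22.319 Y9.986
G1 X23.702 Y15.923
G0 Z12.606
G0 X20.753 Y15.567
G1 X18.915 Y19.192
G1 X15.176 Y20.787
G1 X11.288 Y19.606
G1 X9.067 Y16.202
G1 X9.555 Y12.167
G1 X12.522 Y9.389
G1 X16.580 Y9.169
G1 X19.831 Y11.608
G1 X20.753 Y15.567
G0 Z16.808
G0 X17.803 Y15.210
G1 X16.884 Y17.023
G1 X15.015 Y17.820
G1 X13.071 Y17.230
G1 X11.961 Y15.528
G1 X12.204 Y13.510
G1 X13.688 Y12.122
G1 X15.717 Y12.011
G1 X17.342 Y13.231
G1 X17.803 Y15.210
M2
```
solid part
  facet normal 0.0000 0.0000 -1.0000
    outer loop
      vertex 15.660 29.686 0.000
      vertex 25.006 25.698 0.000
      vertex 29.601 16.636 0.000
    endloop
  endfacet
  facet normal 0.0000 0.0000 -1.0000
    outer loop
      vertex 5.938 26.734 0.000
      vertex 15.660 29.686 0.000
      vertex 29.601 16.636 0.000
    endloop
  endfacet
  facet normal 0.0000 0.0000 -1.0000
    outer loop
      vertex 0.387 18.224 0.000
      vertex 5.938 26.734 0.000
      vertex 29.601 16.636 0.000
    endloop
  endfacet
  facet normal 0.0000 0.0000 -1.0000
    outer loop
      vertex 1.606 8.136 0.000
      vertex 0.387 18.224 0.000
      vertex 29.601 16.636 0.000
    endloop
  endfacet
  facet normal 0.0000 0.0000 -1.0000
    outer loop
      vertex 9.023 1.192 0.000
      vertex 1.606 8.136 0.000
      vertex 29.601 16.636 0.000
    endloop
  endfacet
  facet normal 0.0000 0.0000 -1.0000
    outer loop
      vertex 19.169 0.641 0.000
      vertex 9.023 1.192 0.000
      vertex 29.601 16.636 0.000
    endloop
  endfacet
  facet normal 0.0000 0.0000 -1.0000
    outer loop
      vertex 27.296 6.740 0.000
      vertex 19.169 0.641 0.000
      vertex 29.601 16.636 0.000
    endloop
  endfacet
  facet normal 0.7429 0.3767 0.5534
    outer loop
      vertex 29.601 16.636 0.000
      vertex 25.006 25.698 0.000
      vertex 14.854 14.854 21.010
    endloop
  endfacet
  facet normal 0.3269 0.7661 0.5534
    outer loop
      vertex 25.006 25.698 0.000
      vertex 15.660 29.686 0.000
      vertex 14.854 14.854 21.010
    endloop
  endfacet
  facet normal -0.2420 0.7970 0.5534
    outer loop
      vertex 15.660 29.686 0.000
      vertex 5.938 26.734 0.000
      vertex 14.854 14.854 21.010
    endloop
  endfacet
  facet normal -0.6976 0.4551 0.5534
    outer loop
      vertex 5.938 26.734 0.000
      vertex 0.387 18.224 0.000
      vertex 14.854 14.854 21.010
    endloop
  endfacet
  facet normal -0.8269 -0.0999 0.5534
    outer loop
      vertex 0.387 18.224 0.000
      vertex 1.606 8.136 0.000
      vertex 14.854 14.854 21.010
    endloop
  endfacet
  facet normal -0.5693 -0.6080 0.5534
    outer loop
      vertex 1.606 8.136 0.000
      vertex 9.023 1.192 0.000
      vertex 14.854 14.854 21.010
    endloop
  endfacet
  facet normal -0.0452 -0.8317 0.5534
    outer loop
      vertex 9.023 1.192 0.000
      vertex 19.169 0.641 0.000
      vertex 14.854 14.854 21.010
    endloop
  endfacet
  facet normal 0.5000 -0.6662 0.5534
    outer loop
      vertex 19.169 0.641 0.000
      vertex 27.296 6.740 0.000
      vertex 14.854 14.854 21.010
    endloop
  endfacet
  facet normal 0.8112 -0.1890 0.5534
    outer loop
      vertex 27.296 6.740 0.000
      vertex 29.601 16.636 0.000
      vertex 14.854 14.854 21.010
    endloop
  endfacet
endsolid part

The G0 Z moves step by Δz≈4.202 mm. The G1 loops shrink linearly with z, so the solid tapers from its base footprint up to z≈21. Closing with a flat bottom cap and the tapered top and triangulating gives 16 facets — a regular 9-sided pyramid, base circumscribed radius ≈ 14.9 mm, apex at z ≈ 21 mm.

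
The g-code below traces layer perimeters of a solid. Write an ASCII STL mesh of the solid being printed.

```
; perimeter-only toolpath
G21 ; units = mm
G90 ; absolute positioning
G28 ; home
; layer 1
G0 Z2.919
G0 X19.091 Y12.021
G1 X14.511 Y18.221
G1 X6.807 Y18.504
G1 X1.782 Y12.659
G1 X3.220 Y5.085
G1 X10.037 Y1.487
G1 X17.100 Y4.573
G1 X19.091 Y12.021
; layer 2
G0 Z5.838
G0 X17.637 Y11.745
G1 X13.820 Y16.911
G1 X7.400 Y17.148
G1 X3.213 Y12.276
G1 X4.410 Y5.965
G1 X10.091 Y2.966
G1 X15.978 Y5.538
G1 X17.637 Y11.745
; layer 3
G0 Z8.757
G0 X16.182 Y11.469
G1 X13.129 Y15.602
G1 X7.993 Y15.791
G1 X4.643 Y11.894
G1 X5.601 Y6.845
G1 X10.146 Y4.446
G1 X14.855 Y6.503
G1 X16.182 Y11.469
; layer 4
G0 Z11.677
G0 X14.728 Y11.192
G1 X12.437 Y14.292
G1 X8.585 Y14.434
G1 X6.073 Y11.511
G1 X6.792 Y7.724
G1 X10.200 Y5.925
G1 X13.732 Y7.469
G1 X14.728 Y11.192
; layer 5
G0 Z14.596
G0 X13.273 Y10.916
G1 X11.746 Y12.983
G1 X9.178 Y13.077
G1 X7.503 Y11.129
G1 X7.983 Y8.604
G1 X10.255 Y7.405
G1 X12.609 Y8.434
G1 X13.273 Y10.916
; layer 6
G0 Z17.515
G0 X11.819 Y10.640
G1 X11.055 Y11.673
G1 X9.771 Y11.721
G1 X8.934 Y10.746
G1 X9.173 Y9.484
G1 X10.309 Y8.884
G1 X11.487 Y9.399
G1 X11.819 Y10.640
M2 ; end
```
solid part
  facet normal 0.0000 0.0000 -1.0000
    outer loop
      vertex 6.214 19.861 0.000
      vertex 15.202 19.530 0.000
      vertex 20.546 12.297 0.000
    endloop
  endfacet
  facet normal 0.0000 0.0000 -1.0000
    outer loop
      vertex 0.352 13.041 0.000
      vertex 6.214 19.861 0.000
      vertex 20.546 12.297 0.000
    endloop
  endfacet
  facet normal 0.0000 0.0000 -1.0000
    outer loop
      vertex 2.029 4.205 0.000
      vertex 0.352 13.041 0.000
      vertex 20.546 12.297 0.000
    endloop
  endfacet
  facet normal 0.0000 0.0000 -1.0000
    outer loop
      vertex 9.982 0.007 0.000
      vertex 2.029 4.205 0.000
      vertex 20.546 12.297 0.000
    endloop
  endfacet
  facet normal 0.0000 0.0000 -1.0000
    outer loop
      vertex 18.223 3.608 0.000
      vertex 9.982 0.007 0.000
      vertex 20.546 12.297 0.000
    endloop
  endfacet
  facet normal 0.7315 0.5405 0.4156
    outer loop
      vertex 20.546 12.297 0.000
      vertex 15.202 19.530 0.000
      vertex 10.364 10.364 20.434
    endloop
  endfacet
  facet normal 0.0335 0.9089 0.4156
    outer loop
      vertex 15.202 19.530 0.000
      vertex 6.214 19.861 0.000
      vertex 10.364 10.364 20.434
    endloop
  endfacet
  facet normal -0.6898 0.5929 0.4156
    outer loop
      vertex 6.214 19.861 0.000
      vertex 0.352 13.041 0.000
      vertex 10.364 10.364 20.434
    endloop
  endfacet
  facet normal -0.8936 -0.1696 0.4156
    outer loop
      vertex 0.352 13.041 0.000
      vertex 2.029 4.205 0.000
      vertex 10.364 10.364 20.434
    endloop
  endfacet
  facet normal -0.4246 -0.8044 0.4156
    outer loop
      vertex 2.029 4.205 0.000
      vertex 9.982 0.007 0.000
      vertex 10.364 10.364 20.434
    endloop
  endfacet
  facet normal 0.3642 -0.8334 0.4156
    outer loop
      vertex 9.982 0.007 0.000
      vertex 18.223 3.608 0.000
      vertex 10.364 10.364 20.434
    endloop
  endfacet
  facet normal 0.8787 -0.2349 0.4156
    outer loop
      vertex 18.223 3.608 0.000
      vertex 20.546 12.297 0.000
      vertex 10.364 10.364 20.434
    endloop
  endfacet
endsolid part

The G0 Z moves step by Δz≈2.919 mm. The G1 loops shrink linearly with z, so the solid tapers from its base footprint up to z≈20.4. Closing with a flat bottom cap and the tapered top and triangulating gives 12 facets — a regular 7-sided pyramid, base circumscribed radius ≈ 10.4 mm, apex at z ≈ 20.4 mm.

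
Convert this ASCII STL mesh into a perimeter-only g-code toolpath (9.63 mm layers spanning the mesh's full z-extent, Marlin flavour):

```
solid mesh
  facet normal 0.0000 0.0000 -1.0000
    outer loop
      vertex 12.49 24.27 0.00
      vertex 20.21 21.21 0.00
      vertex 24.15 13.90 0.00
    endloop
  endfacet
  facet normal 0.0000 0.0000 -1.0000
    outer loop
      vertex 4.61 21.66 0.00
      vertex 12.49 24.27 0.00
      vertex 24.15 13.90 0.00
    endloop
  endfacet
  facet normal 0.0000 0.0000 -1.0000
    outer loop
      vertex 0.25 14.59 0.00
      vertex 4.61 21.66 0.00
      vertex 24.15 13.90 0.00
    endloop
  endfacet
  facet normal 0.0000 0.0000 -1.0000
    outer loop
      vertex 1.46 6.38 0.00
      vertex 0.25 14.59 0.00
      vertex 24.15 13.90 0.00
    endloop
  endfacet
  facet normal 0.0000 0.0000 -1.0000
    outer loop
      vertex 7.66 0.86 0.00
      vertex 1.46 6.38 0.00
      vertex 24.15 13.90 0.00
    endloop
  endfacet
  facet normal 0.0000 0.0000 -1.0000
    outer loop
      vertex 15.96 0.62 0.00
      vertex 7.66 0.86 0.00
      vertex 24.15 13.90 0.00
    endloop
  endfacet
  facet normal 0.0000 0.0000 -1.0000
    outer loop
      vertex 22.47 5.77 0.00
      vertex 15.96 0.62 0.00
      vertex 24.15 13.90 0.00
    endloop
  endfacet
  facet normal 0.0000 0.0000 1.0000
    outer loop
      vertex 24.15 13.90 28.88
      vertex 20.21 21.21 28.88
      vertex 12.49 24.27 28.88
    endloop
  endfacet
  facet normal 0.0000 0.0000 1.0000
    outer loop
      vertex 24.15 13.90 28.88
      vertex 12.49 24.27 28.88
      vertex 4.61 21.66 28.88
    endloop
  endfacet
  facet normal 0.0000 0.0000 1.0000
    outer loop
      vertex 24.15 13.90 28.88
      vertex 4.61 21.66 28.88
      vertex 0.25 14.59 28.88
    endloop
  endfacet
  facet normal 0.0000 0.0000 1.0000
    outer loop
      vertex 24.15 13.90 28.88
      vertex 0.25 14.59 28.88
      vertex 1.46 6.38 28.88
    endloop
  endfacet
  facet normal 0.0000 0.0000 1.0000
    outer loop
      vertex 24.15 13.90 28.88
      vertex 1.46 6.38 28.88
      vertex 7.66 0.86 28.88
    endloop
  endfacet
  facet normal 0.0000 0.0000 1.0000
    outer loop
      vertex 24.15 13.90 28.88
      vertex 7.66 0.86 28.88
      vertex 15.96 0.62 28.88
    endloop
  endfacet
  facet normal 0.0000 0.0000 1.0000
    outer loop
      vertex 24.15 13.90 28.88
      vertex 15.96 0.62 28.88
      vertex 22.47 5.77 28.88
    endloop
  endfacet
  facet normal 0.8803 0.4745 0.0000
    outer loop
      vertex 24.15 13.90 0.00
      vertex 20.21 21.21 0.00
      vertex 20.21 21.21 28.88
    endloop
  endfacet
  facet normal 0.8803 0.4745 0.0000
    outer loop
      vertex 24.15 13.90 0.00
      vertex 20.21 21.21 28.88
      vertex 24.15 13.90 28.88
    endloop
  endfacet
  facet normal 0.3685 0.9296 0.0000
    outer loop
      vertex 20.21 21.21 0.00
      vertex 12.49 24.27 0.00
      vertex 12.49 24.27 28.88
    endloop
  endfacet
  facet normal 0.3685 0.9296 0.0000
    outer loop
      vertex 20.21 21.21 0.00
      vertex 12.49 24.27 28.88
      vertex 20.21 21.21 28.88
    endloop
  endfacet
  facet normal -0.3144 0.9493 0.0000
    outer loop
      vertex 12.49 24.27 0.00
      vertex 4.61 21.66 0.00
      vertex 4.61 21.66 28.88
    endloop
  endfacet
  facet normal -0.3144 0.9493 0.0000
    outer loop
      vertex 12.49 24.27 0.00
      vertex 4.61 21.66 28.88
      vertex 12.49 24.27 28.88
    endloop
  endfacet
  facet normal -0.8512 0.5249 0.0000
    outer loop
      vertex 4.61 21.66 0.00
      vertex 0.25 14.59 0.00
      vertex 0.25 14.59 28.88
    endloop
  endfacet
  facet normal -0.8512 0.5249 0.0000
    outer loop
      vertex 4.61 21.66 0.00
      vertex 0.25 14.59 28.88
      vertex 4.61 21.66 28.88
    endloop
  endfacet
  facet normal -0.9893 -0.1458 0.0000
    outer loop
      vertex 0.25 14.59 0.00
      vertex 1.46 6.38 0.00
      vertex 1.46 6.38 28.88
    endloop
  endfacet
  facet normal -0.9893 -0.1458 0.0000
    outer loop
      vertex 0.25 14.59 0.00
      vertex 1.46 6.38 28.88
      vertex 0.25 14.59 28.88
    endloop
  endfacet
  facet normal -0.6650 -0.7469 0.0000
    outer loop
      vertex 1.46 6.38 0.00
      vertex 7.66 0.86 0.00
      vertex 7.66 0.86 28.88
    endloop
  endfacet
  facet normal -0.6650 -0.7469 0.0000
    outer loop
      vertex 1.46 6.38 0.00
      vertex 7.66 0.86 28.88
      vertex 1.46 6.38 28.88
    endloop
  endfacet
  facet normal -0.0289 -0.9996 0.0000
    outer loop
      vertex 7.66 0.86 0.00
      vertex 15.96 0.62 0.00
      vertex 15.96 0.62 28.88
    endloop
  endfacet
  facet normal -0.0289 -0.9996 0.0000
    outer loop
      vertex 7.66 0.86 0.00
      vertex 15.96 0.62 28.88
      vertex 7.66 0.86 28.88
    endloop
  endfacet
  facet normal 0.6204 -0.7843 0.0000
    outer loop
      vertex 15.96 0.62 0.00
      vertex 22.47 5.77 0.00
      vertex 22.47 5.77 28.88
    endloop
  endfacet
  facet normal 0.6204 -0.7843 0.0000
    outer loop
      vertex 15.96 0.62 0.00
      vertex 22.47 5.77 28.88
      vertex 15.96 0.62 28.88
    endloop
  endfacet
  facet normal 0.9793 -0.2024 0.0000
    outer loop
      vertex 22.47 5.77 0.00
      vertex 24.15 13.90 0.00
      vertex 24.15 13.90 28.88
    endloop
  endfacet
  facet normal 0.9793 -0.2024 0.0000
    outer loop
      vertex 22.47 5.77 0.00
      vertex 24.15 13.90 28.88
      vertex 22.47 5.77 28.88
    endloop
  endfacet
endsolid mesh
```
; perimeter-only toolpath
G21 ; units = mm
G90 ; absolute positioning
G28 ; home
; layer 1
G0 Z9.63
G0 X24.15 Y13.90
G1 X20.21 Y21.21
G1 X12.49 Y24.27
G1 X4.61 Y21.66
G1 X0.25 Y14.59
G1 X1.46 Y6.38
G1 X7.66 Y0.86
G1 X15.96 Y0.62
G1 X22.47 Y5.77
G1 X24.15 Y13.90
; layer 2
G0 Z19.25
G0 X24.15 Y13.90
G1 X20.21 Y21.21
G1 X12.49 Y24.27
G1 X4.61 Y21.66
G1 X0.25 Y14.59
G1 X1.46 Y6.38
G1 X7.66 Y0.86
G1 X15.96 Y0.62
G1 X22.47 Y5.77
G1 X24.15 Y13.90
; layer 3
G0 Z28.88
G0 X24.15 Y13.90
G1 X20.21 Y21.21
G1 X12.49 Y24.27
G1 X4.61 Y21.66
G1 X0.25 Y14.59
G1 X1.46 Y6.38
G1 X7.66 Y0.86
G1 X15.96 Y0.62
G1 X22.47 Y5.77
G1 X24.15 Y13.90
M2 ; end

The solid is a regular 9-sided prism (a cylinder approximated with 9 flat sides), circumscribed radius ≈ 12.1 mm, height ≈ 28.9 mm. Slicing at Δz = 9.63 mm — 3 equal slices spanning the solid's height, so layer i sits at z = i·h/3 — gives 3 non-empty perimeters. Each is a 9-segment closed polygon; G0 lifts to the layer z and rapids to the start vertex, then G1 traces the edges.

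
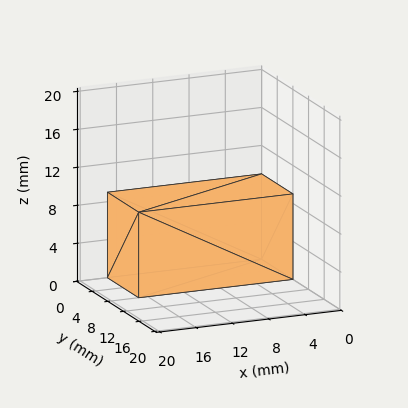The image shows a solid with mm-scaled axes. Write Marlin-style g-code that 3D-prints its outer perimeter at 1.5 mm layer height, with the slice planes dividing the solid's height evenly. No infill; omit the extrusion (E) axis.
Reading the render: the shape is a rectangular box, roughly 17 × 8 mm footprint and 9 mm tall (dimensions read to the nearest mm from the axis ticks). For the g-code, the solid's height is divided into equal slices at the stated Δz and each level perimeter traced with G1 moves after a G0 lift.

; perimeter-only toolpath
G21 ; units = mm
G90 ; absolute positioning
G28 ; home
; layer 1
G0 Z1.5
G0 X0.0 Y0.0
G1 X17.0 Y0.0
G1 X17.0 Y8.0
G1 X0.0 Y8.0
G1 X0.0 Y0.0
; layer 2
G0 Z3.0
G0 X0.0 Y0.0
G1 X17.0 Y0.0
G1 X17.0 Y8.0
G1 X0.0 Y8.0
G1 X0.0 Y0.0
; layer 3
G0 Z4.5
G0 X0.0 Y0.0
G1 X17.0 Y0.0
G1 X17.0 Y8.0
G1 X0.0 Y8.0
G1 X0.0 Y0.0
; layer 4
G0 Z6.0
G0 X0.0 Y0.0
G1 X17.0 Y0.0
G1 X17.0 Y8.0
G1 X0.0 Y8.0
G1 X0.0 Y0.0
; layer 5
G0 Z7.5
G0 X0.0 Y0.0
G1 X17.0 Y0.0
G1 X17.0 Y8.0
G1 X0.0 Y8.0
G1 X0.0 Y0.0
; layer 6
G0 Z9.0
G0 X0.0 Y0.0
G1 X17.0 Y0.0
G1 X17.0 Y8.0
G1 X0.0 Y8.0
G1 X0.0 Y0.0
M2 ; end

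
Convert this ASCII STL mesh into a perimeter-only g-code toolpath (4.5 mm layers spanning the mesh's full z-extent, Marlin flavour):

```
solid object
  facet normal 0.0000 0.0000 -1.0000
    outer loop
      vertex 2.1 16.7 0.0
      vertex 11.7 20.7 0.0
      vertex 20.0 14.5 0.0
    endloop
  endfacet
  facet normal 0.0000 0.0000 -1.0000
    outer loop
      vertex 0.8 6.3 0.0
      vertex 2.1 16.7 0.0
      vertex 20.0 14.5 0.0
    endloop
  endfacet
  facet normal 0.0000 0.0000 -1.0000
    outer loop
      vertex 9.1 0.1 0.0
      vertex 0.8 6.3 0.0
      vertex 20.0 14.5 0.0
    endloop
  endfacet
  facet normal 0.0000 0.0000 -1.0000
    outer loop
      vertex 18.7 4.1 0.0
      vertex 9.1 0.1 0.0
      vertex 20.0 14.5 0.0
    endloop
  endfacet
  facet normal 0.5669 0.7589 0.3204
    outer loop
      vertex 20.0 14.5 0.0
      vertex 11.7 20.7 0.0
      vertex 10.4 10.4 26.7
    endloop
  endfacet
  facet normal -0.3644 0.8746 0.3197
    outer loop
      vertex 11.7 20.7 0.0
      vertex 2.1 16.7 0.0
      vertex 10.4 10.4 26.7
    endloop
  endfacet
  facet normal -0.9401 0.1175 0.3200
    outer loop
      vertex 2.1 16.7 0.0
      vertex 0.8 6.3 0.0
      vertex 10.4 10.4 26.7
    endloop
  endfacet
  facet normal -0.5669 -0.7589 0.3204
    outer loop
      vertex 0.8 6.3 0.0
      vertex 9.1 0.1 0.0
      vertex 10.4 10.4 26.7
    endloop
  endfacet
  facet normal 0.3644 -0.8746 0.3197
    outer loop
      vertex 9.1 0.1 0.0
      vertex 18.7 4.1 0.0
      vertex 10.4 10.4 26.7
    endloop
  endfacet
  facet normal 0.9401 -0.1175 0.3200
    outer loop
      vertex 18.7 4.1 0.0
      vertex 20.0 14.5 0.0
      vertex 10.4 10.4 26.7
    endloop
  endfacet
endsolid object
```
; perimeter-only toolpath
G21 ; units = mm
G90 ; absolute positioning
G28 ; home
; layer 1
G0 Z4.5
G0 X18.4 Y13.8
G1 X11.5 Y19.0
G1 X3.5 Y15.6
G1 X2.4 Y7.0
G1 X9.3 Y1.8
G1 X17.3 Y5.2
G1 X18.4 Y13.8
; layer 2
G0 Z8.9
G0 X16.8 Y13.1
G1 X11.3 Y17.3
G1 X4.9 Y14.6
G1 X4.0 Y7.7
G1 X9.5 Y3.5
G1 X15.9 Y6.2
G1 X16.8 Y13.1
; layer 3
G0 Z13.4
G0 X15.2 Y12.4
G1 X11.1 Y15.5
G1 X6.3 Y13.5
G1 X5.6 Y8.3
G1 X9.8 Y5.3
G1 X14.5 Y7.2
G1 X15.2 Y12.4
; layer 4
G0 Z17.8
G0 X13.6 Y11.8
G1 X10.8 Y13.8
G1 X7.6 Y12.5
G1 X7.2 Y9.0
G1 X10.0 Y7.0
G1 X13.2 Y8.3
G1 X13.6 Y11.8
; layer 5
G0 Z22.2
G0 X12.0 Y11.1
G1 X10.6 Y12.1
G1 X9.0 Y11.5
G1 X8.8 Y9.7
G1 X10.2 Y8.7
G1 X11.8 Y9.4
G1 X12.0 Y11.1
M2 ; end

The solid is a regular 6-sided pyramid, base circumscribed radius ≈ 10.4 mm, apex at z ≈ 26.7 mm. Slicing at Δz = 4.5 mm — 6 equal slices spanning the solid's height, so layer i sits at z = i·h/6 — gives 5 non-empty perimeters. Each is a 6-segment closed polygon; G0 lifts to the layer z and rapids to the start vertex, then G1 traces the edges. The cross-section shrinks linearly with z (the slice at the apex is degenerate and omitted).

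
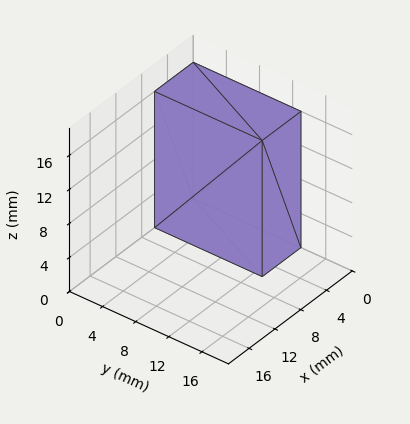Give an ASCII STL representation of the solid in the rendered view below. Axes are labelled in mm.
Reading the render: the shape is a rectangular box, roughly 6 × 13 mm footprint and 16 mm tall (dimensions read to the nearest mm from the axis ticks). For the STL, each face is triangulated and given an outward normal.

solid part
  facet normal 0.0000 0.0000 -1.0000
    outer loop
      vertex 6.0 13.0 0.0
      vertex 6.0 0.0 0.0
      vertex 0.0 0.0 0.0
    endloop
  endfacet
  facet normal 0.0000 0.0000 -1.0000
    outer loop
      vertex 0.0 13.0 0.0
      vertex 6.0 13.0 0.0
      vertex 0.0 0.0 0.0
    endloop
  endfacet
  facet normal 0.0000 0.0000 1.0000
    outer loop
      vertex 0.0 0.0 16.0
      vertex 6.0 0.0 16.0
      vertex 6.0 13.0 16.0
    endloop
  endfacet
  facet normal 0.0000 0.0000 1.0000
    outer loop
      vertex 0.0 0.0 16.0
      vertex 6.0 13.0 16.0
      vertex 0.0 13.0 16.0
    endloop
  endfacet
  facet normal 0.0000 -1.0000 0.0000
    outer loop
      vertex 0.0 0.0 0.0
      vertex 6.0 0.0 0.0
      vertex 6.0 0.0 16.0
    endloop
  endfacet
  facet normal 0.0000 -1.0000 0.0000
    outer loop
      vertex 0.0 0.0 0.0
      vertex 6.0 0.0 16.0
      vertex 0.0 0.0 16.0
    endloop
  endfacet
  facet normal 0.0000 1.0000 0.0000
    outer loop
      vertex 6.0 13.0 16.0
      vertex 6.0 13.0 0.0
      vertex 0.0 13.0 0.0
    endloop
  endfacet
  facet normal 0.0000 1.0000 0.0000
    outer loop
      vertex 0.0 13.0 16.0
      vertex 6.0 13.0 16.0
      vertex 0.0 13.0 0.0
    endloop
  endfacet
  facet normal -1.0000 0.0000 0.0000
    outer loop
      vertex 0.0 13.0 16.0
      vertex 0.0 13.0 0.0
      vertex 0.0 0.0 0.0
    endloop
  endfacet
  facet normal -1.0000 0.0000 0.0000
    outer loop
      vertex 0.0 0.0 16.0
      vertex 0.0 13.0 16.0
      vertex 0.0 0.0 0.0
    endloop
  endfacet
  facet normal 1.0000 0.0000 0.0000
    outer loop
      vertex 6.0 0.0 0.0
      vertex 6.0 13.0 0.0
      vertex 6.0 13.0 16.0
    endloop
  endfacet
  facet normal 1.0000 0.0000 0.0000
    outer loop
      vertex 6.0 0.0 0.0
      vertex 6.0 13.0 16.0
      vertex 6.0 0.0 16.0
    endloop
  endfacet
endsolid part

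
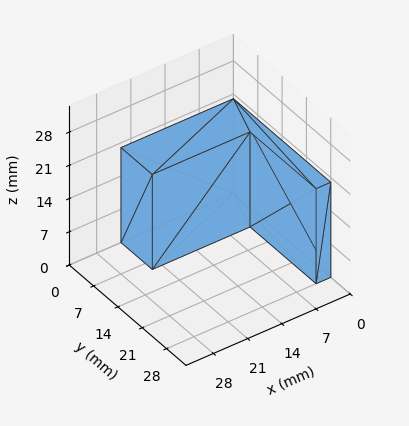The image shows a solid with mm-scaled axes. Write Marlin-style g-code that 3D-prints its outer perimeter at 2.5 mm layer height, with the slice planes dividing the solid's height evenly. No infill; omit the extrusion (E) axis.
Reading the render: the shape is an L-shaped prism: outer 23 × 28 mm, arm thicknesses ≈ 9 mm (horizontal) and 3 mm (vertical), extruded 20 mm in z (dimensions read to the nearest mm from the axis ticks). For the g-code, the solid's height is divided into equal slices at the stated Δz and each level perimeter traced with G1 moves after a G0 lift.

; perimeter-only toolpath
G21 ; units = mm
G90 ; absolute positioning
G28 ; home
; layer 1
G0 Z2.5
G0 X0.0 Y0.0
G1 X23.0 Y0.0
G1 X23.0 Y9.0
G1 X3.0 Y9.0
G1 X3.0 Y28.0
G1 X0.0 Y28.0
G1 X0.0 Y0.0
; layer 2
G0 Z5.0
G0 X0.0 Y0.0
G1 X23.0 Y0.0
G1 X23.0 Y9.0
G1 X3.0 Y9.0
G1 X3.0 Y28.0
G1 X0.0 Y28.0
G1 X0.0 Y0.0
; layer 3
G0 Z7.5
G0 X0.0 Y0.0
G1 X23.0 Y0.0
G1 X23.0 Y9.0
G1 X3.0 Y9.0
G1 X3.0 Y28.0
G1 X0.0 Y28.0
G1 X0.0 Y0.0
; layer 4
G0 Z10.0
G0 X0.0 Y0.0
G1 X23.0 Y0.0
G1 X23.0 Y9.0
G1 X3.0 Y9.0
G1 X3.0 Y28.0
G1 X0.0 Y28.0
G1 X0.0 Y0.0
; layer 5
G0 Z12.5
G0 X0.0 Y0.0
G1 X23.0 Y0.0
G1 X23.0 Y9.0
G1 X3.0 Y9.0
G1 X3.0 Y28.0
G1 X0.0 Y28.0
G1 X0.0 Y0.0
; layer 6
G0 Z15.0
G0 X0.0 Y0.0
G1 X23.0 Y0.0
G1 X23.0 Y9.0
G1 X3.0 Y9.0
G1 X3.0 Y28.0
G1 X0.0 Y28.0
G1 X0.0 Y0.0
; layer 7
G0 Z17.5
G0 X0.0 Y0.0
G1 X23.0 Y0.0
G1 X23.0 Y9.0
G1 X3.0 Y9.0
G1 X3.0 Y28.0
G1 X0.0 Y28.0
G1 X0.0 Y0.0
; layer 8
G0 Z20.0
G0 X0.0 Y0.0
G1 X23.0 Y0.0
G1 X23.0 Y9.0
G1 X3.0 Y9.0
G1 X3.0 Y28.0
G1 X0.0 Y28.0
G1 X0.0 Y0.0
M2 ; end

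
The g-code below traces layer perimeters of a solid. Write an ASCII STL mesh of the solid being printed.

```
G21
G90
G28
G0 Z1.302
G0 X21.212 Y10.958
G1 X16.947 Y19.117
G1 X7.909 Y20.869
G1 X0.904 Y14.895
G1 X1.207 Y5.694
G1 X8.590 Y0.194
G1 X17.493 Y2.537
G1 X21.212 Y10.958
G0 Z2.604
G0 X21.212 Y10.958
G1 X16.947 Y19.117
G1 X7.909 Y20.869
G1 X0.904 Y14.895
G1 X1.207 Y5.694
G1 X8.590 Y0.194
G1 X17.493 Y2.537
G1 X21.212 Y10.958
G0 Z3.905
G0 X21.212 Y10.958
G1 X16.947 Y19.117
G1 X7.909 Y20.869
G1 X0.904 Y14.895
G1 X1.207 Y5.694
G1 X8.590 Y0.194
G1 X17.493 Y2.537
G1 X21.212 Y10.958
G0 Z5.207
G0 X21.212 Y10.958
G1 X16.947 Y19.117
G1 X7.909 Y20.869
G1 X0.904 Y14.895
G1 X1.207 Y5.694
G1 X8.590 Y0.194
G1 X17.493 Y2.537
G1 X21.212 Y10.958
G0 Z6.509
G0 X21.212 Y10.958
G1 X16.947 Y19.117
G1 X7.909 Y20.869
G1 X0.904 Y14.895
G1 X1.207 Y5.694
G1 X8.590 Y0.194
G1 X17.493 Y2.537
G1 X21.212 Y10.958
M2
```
solid part
  facet normal 0.0000 0.0000 -1.0000
    outer loop
      vertex 7.909 20.869 0.000
      vertex 16.947 19.117 0.000
      vertex 21.212 10.958 0.000
    endloop
  endfacet
  facet normal 0.0000 0.0000 -1.0000
    outer loop
      vertex 0.904 14.895 0.000
      vertex 7.909 20.869 0.000
      vertex 21.212 10.958 0.000
    endloop
  endfacet
  facet normal 0.0000 0.0000 -1.0000
    outer loop
      vertex 1.207 5.694 0.000
      vertex 0.904 14.895 0.000
      vertex 21.212 10.958 0.000
    endloop
  endfacet
  facet normal 0.0000 0.0000 -1.0000
    outer loop
      vertex 8.590 0.194 0.000
      vertex 1.207 5.694 0.000
      vertex 21.212 10.958 0.000
    endloop
  endfacet
  facet normal 0.0000 0.0000 -1.0000
    outer loop
      vertex 17.493 2.537 0.000
      vertex 8.590 0.194 0.000
      vertex 21.212 10.958 0.000
    endloop
  endfacet
  facet normal 0.0000 0.0000 1.0000
    outer loop
      vertex 21.212 10.958 6.509
      vertex 16.947 19.117 6.509
      vertex 7.909 20.869 6.509
    endloop
  endfacet
  facet normal 0.0000 0.0000 1.0000
    outer loop
      vertex 21.212 10.958 6.509
      vertex 7.909 20.869 6.509
      vertex 0.904 14.895 6.509
    endloop
  endfacet
  facet normal 0.0000 0.0000 1.0000
    outer loop
      vertex 21.212 10.958 6.509
      vertex 0.904 14.895 6.509
      vertex 1.207 5.694 6.509
    endloop
  endfacet
  facet normal 0.0000 0.0000 1.0000
    outer loop
      vertex 21.212 10.958 6.509
      vertex 1.207 5.694 6.509
      vertex 8.590 0.194 6.509
    endloop
  endfacet
  facet normal 0.0000 0.0000 1.0000
    outer loop
      vertex 21.212 10.958 6.509
      vertex 8.590 0.194 6.509
      vertex 17.493 2.537 6.509
    endloop
  endfacet
  facet normal 0.8862 0.4633 0.0000
    outer loop
      vertex 21.212 10.958 0.000
      vertex 16.947 19.117 0.000
      vertex 16.947 19.117 6.509
    endloop
  endfacet
  facet normal 0.8862 0.4633 0.0000
    outer loop
      vertex 21.212 10.958 0.000
      vertex 16.947 19.117 6.509
      vertex 21.212 10.958 6.509
    endloop
  endfacet
  facet normal 0.1903 0.9817 0.0000
    outer loop
      vertex 16.947 19.117 0.000
      vertex 7.909 20.869 0.000
      vertex 7.909 20.869 6.509
    endloop
  endfacet
  facet normal 0.1903 0.9817 0.0000
    outer loop
      vertex 16.947 19.117 0.000
      vertex 7.909 20.869 6.509
      vertex 16.947 19.117 6.509
    endloop
  endfacet
  facet normal -0.6489 0.7609 0.0000
    outer loop
      vertex 7.909 20.869 0.000
      vertex 0.904 14.895 0.000
      vertex 0.904 14.895 6.509
    endloop
  endfacet
  facet normal -0.6489 0.7609 0.0000
    outer loop
      vertex 7.909 20.869 0.000
      vertex 0.904 14.895 6.509
      vertex 7.909 20.869 6.509
    endloop
  endfacet
  facet normal -0.9995 -0.0329 0.0000
    outer loop
      vertex 0.904 14.895 0.000
      vertex 1.207 5.694 0.000
      vertex 1.207 5.694 6.509
    endloop
  endfacet
  facet normal -0.9995 -0.0329 0.0000
    outer loop
      vertex 0.904 14.895 0.000
      vertex 1.207 5.694 6.509
      vertex 0.904 14.895 6.509
    endloop
  endfacet
  facet normal -0.5974 -0.8019 0.0000
    outer loop
      vertex 1.207 5.694 0.000
      vertex 8.590 0.194 0.000
      vertex 8.590 0.194 6.509
    endloop
  endfacet
  facet normal -0.5974 -0.8019 0.0000
    outer loop
      vertex 1.207 5.694 0.000
      vertex 8.590 0.194 6.509
      vertex 1.207 5.694 6.509
    endloop
  endfacet
  facet normal 0.2545 -0.9671 0.0000
    outer loop
      vertex 8.590 0.194 0.000
      vertex 17.493 2.537 0.000
      vertex 17.493 2.537 6.509
    endloop
  endfacet
  facet normal 0.2545 -0.9671 0.0000
    outer loop
      vertex 8.590 0.194 0.000
      vertex 17.493 2.537 6.509
      vertex 8.590 0.194 6.509
    endloop
  endfacet
  facet normal 0.9148 -0.4040 0.0000
    outer loop
      vertex 17.493 2.537 0.000
      vertex 21.212 10.958 0.000
      vertex 21.212 10.958 6.509
    endloop
  endfacet
  facet normal 0.9148 -0.4040 0.0000
    outer loop
      vertex 17.493 2.537 0.000
      vertex 21.212 10.958 6.509
      vertex 17.493 2.537 6.509
    endloop
  endfacet
endsolid part

The G0 Z moves step by Δz≈1.302 mm. Every layer's G1 loop is the same polygon, so the solid is a straight extrusion of it from z=0 to z≈6.51. Closing with flat bottom and top caps and triangulating gives 24 facets — a regular 7-sided prism (a cylinder approximated with 7 flat sides), circumscribed radius ≈ 10.6 mm, height ≈ 6.51 mm.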